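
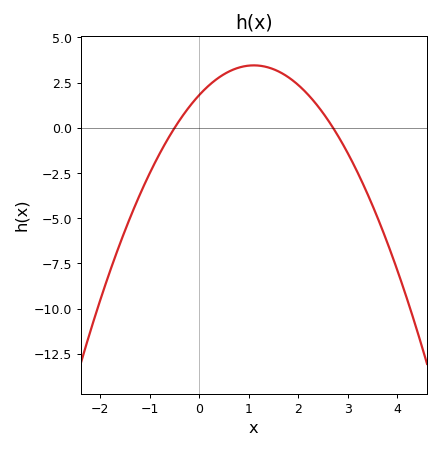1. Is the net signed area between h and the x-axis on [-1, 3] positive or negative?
positive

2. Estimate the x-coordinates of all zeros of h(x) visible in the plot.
-0.5, 2.7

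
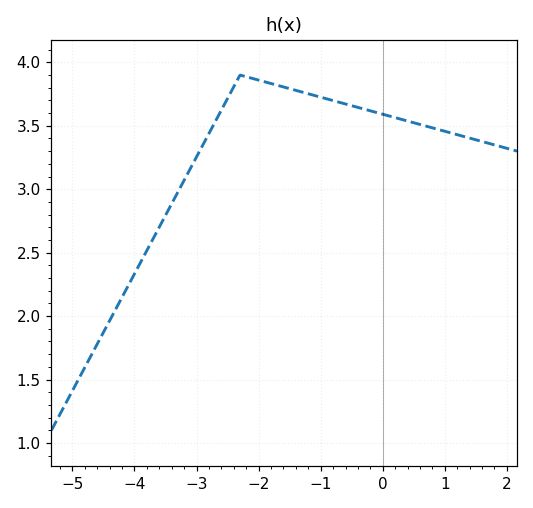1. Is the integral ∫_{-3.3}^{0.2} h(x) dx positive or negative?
positive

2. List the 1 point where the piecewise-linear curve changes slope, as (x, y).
(-2.3, 3.9)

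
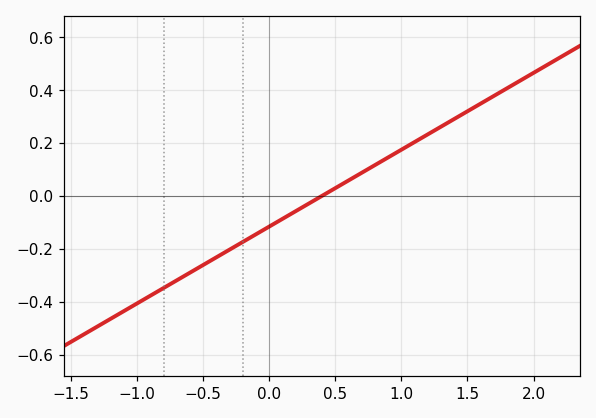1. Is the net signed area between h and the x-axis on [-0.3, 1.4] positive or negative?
positive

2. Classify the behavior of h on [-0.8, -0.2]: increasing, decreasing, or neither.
increasing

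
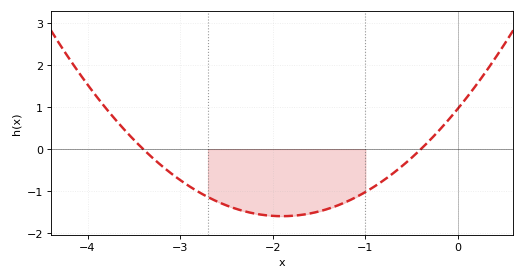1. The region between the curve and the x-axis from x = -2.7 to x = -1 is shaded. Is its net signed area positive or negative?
negative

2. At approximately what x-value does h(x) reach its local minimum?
-1.9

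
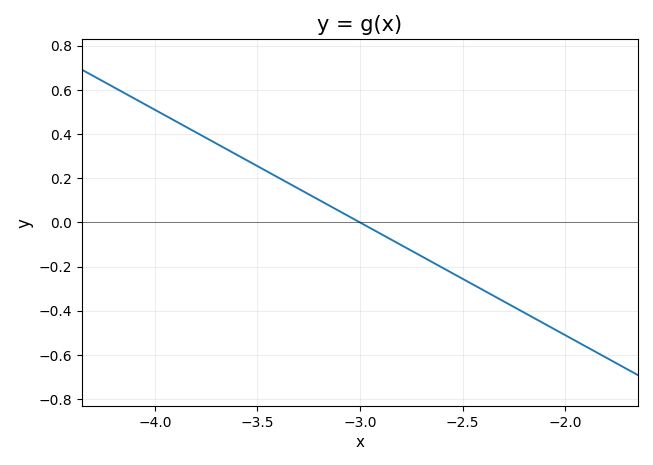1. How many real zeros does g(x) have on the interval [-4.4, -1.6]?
1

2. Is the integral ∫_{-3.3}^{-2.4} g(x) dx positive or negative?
negative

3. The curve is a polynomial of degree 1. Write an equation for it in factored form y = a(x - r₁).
y = -0.51(x + 3)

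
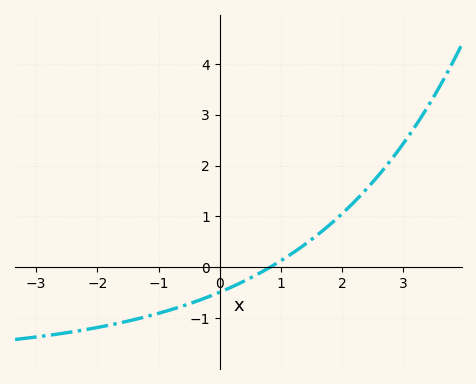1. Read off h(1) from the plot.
0.13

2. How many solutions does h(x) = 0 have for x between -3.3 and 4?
1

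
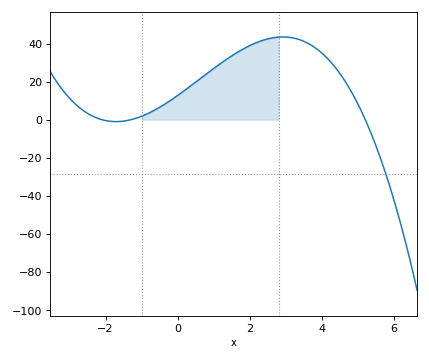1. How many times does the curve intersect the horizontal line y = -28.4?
1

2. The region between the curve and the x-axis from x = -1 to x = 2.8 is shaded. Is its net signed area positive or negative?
positive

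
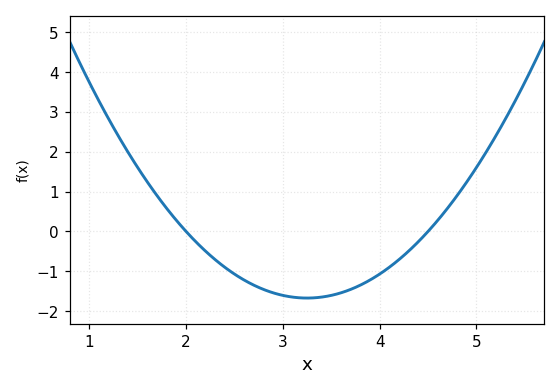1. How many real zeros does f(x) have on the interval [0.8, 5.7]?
2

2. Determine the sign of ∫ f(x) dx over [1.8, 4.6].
negative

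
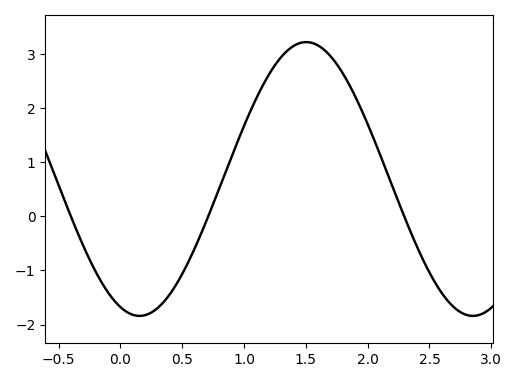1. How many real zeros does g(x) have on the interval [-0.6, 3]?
3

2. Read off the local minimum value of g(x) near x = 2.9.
-1.84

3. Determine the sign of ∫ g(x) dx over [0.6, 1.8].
positive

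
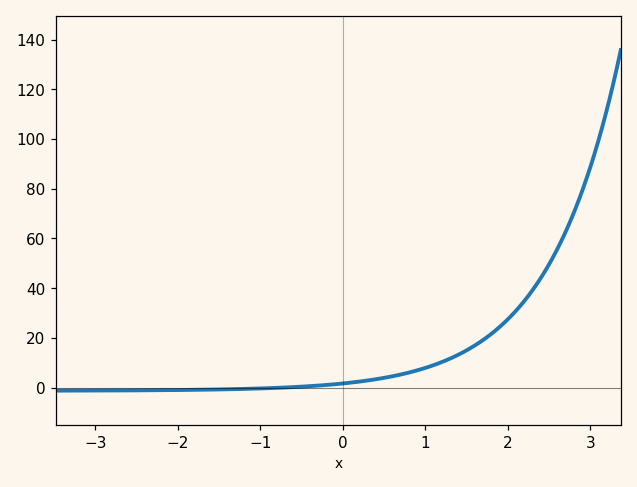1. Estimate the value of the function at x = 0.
1.66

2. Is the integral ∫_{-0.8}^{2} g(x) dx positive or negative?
positive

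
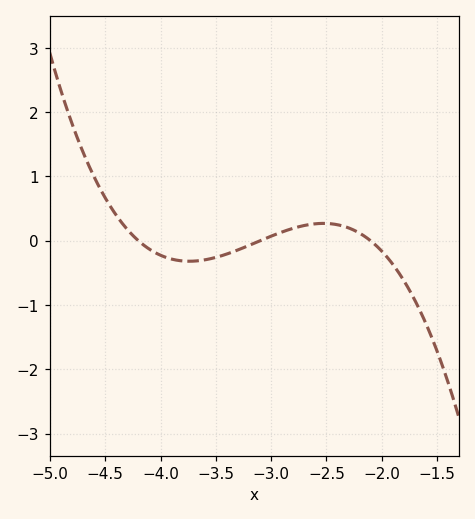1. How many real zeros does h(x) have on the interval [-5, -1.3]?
3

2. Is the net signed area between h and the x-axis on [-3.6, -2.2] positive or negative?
positive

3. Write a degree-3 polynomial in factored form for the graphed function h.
y = -0.66(x + 4.2)(x + 3.1)(x + 2.1)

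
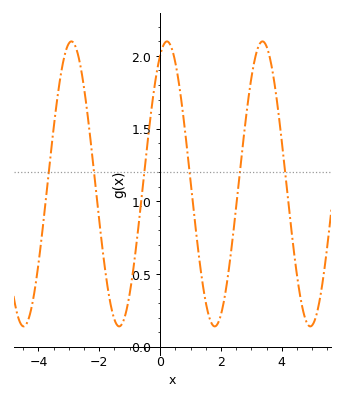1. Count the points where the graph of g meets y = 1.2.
6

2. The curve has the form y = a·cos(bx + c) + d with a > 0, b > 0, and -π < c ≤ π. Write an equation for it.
y = 0.98cos(2x - 0.45) + 1.12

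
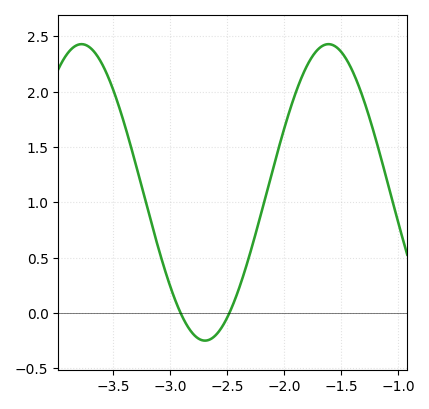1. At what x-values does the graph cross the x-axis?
-2.91, -2.48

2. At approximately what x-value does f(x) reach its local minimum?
-2.69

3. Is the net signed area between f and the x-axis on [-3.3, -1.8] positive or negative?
positive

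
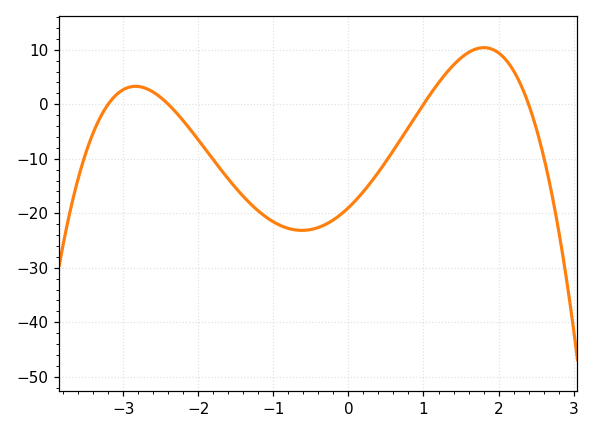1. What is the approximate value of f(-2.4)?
0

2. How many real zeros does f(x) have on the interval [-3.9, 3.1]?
4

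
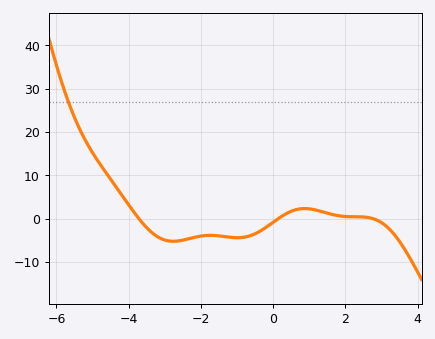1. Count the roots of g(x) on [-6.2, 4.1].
3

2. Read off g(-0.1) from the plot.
-1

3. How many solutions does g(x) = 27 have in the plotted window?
1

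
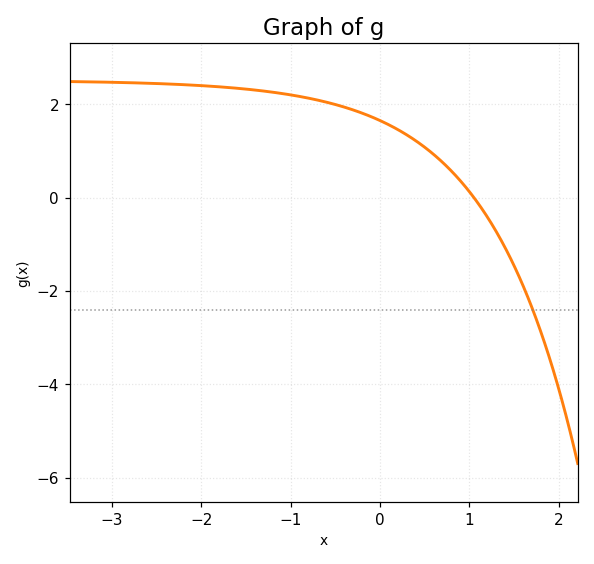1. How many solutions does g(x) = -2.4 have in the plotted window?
1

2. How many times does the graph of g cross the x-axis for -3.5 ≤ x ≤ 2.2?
1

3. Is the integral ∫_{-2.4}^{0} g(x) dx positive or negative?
positive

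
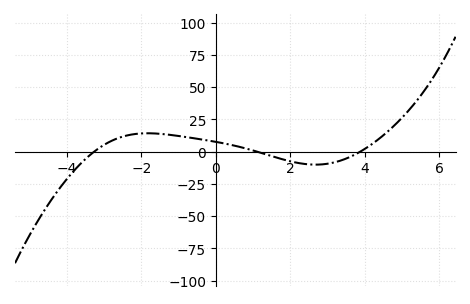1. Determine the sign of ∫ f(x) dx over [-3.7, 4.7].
positive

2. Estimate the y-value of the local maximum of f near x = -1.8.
14.2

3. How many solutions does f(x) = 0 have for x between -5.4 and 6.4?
3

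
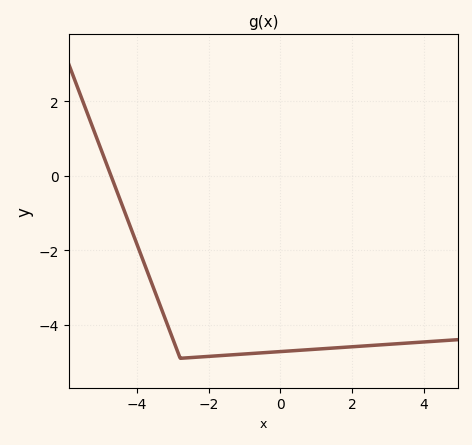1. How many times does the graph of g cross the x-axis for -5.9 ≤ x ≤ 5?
1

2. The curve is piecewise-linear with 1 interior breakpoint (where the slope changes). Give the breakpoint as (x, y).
(-2.8, -4.9)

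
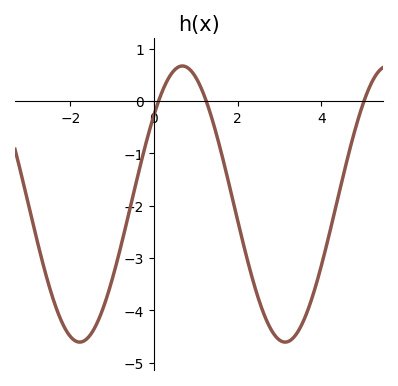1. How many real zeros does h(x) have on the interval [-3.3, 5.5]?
3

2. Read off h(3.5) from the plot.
-4.33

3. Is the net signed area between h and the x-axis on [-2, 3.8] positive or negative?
negative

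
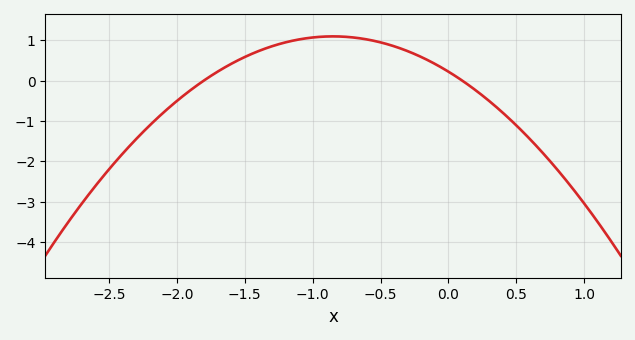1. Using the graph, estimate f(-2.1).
-0.8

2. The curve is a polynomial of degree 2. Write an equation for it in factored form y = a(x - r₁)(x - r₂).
y = -1.21(x + 1.8)(x - 0.1)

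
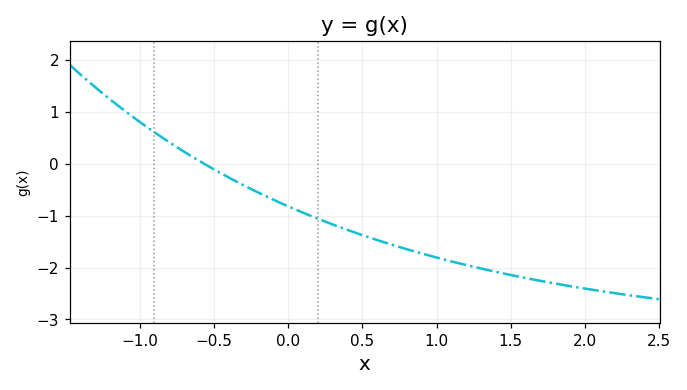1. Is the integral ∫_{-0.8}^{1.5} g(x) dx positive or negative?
negative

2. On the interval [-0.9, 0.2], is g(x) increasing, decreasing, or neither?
decreasing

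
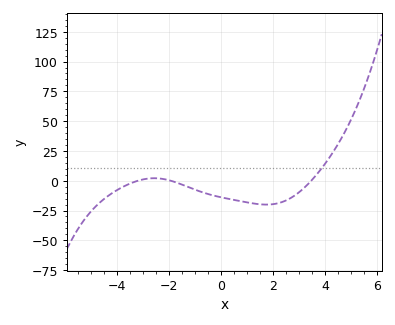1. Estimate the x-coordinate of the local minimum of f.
1.8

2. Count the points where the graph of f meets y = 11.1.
1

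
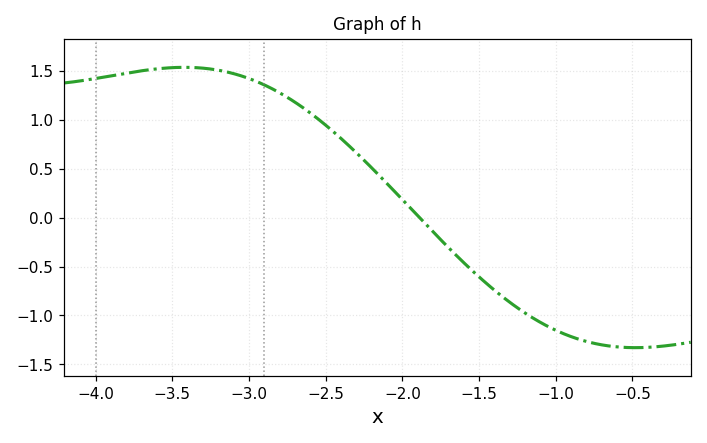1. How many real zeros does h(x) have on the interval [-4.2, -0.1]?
1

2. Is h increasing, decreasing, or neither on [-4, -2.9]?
neither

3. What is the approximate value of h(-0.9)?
-1.22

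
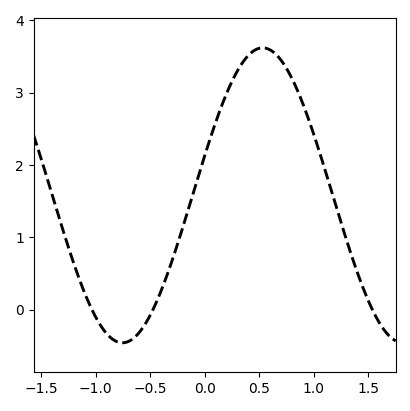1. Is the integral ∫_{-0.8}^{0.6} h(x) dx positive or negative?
positive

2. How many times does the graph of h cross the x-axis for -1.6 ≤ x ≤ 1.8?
3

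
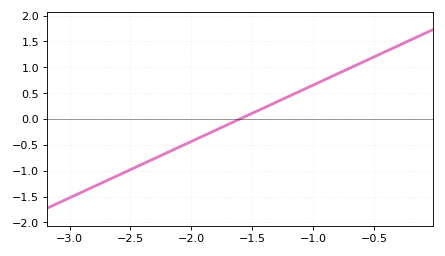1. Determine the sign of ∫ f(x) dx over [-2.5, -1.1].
negative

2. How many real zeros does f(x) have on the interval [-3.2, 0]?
1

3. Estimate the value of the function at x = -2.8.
-1.31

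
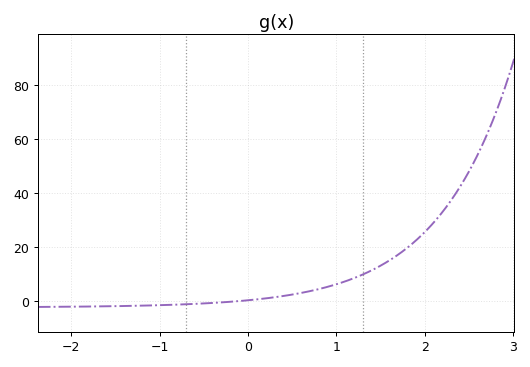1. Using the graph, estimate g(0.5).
2.33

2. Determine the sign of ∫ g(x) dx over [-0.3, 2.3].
positive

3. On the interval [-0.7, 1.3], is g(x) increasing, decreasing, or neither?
increasing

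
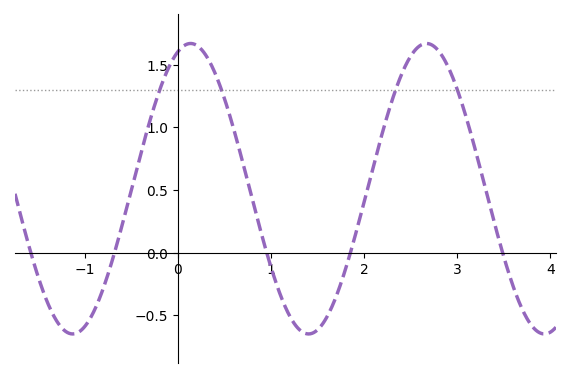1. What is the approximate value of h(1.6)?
-0.516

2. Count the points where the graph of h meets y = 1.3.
4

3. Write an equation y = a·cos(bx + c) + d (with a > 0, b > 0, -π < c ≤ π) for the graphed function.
y = 1.16cos(2.48x - 0.342) + 0.51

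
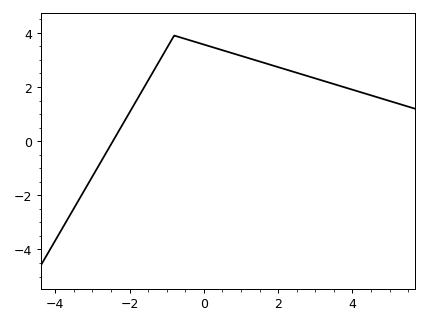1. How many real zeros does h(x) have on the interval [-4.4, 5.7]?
1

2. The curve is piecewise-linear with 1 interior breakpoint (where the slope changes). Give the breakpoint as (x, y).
(-0.8, 3.9)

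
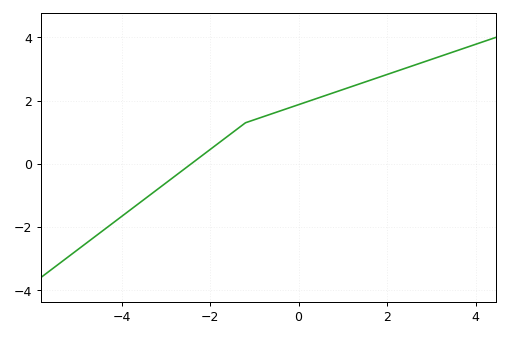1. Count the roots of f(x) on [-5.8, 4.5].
1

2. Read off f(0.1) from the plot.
1.92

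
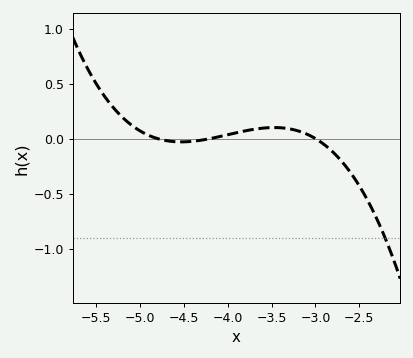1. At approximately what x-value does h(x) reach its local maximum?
-3.47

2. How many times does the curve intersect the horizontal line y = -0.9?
1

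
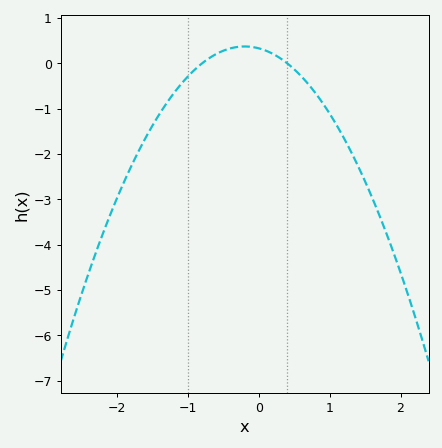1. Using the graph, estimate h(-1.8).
-2.27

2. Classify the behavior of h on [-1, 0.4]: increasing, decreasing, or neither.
neither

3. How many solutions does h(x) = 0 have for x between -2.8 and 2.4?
2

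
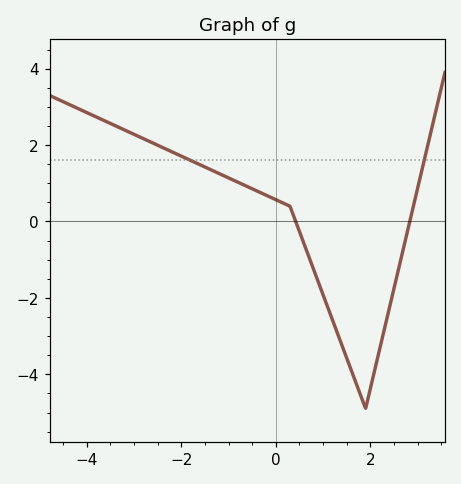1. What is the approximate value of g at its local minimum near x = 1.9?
-4.9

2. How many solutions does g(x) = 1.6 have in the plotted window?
2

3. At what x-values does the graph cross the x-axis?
0.421, 2.83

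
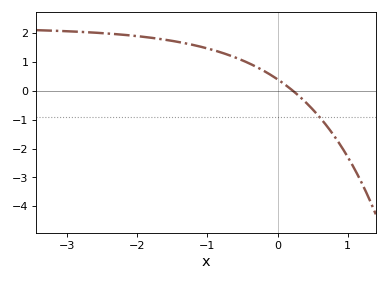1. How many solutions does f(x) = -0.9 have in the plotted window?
1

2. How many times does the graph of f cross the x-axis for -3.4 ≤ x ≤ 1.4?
1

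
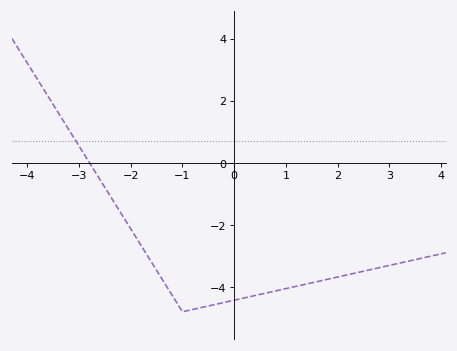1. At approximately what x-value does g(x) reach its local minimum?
-1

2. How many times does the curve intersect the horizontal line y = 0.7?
1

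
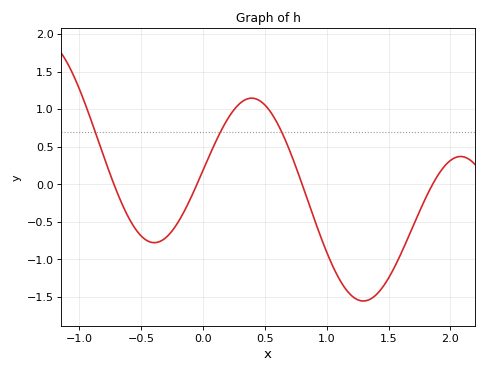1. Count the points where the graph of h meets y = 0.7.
3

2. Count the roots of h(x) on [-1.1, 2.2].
4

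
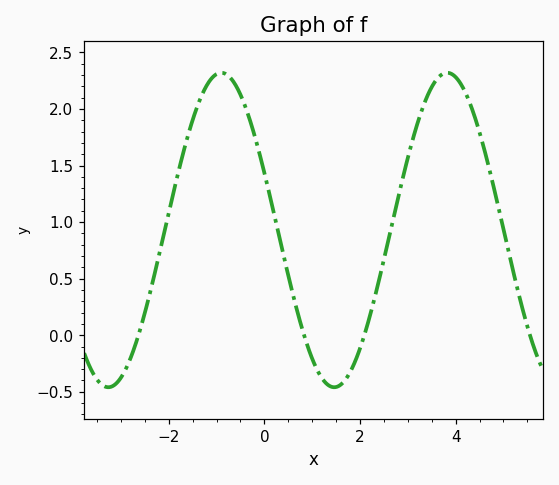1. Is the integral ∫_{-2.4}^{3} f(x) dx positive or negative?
positive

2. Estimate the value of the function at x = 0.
1.43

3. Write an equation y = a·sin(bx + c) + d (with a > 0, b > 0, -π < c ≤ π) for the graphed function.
y = 1.39sin(1.33x + 2.77) + 0.93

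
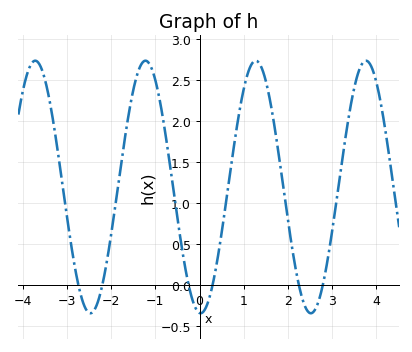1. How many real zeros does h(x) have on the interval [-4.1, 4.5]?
6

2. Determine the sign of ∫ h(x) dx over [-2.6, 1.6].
positive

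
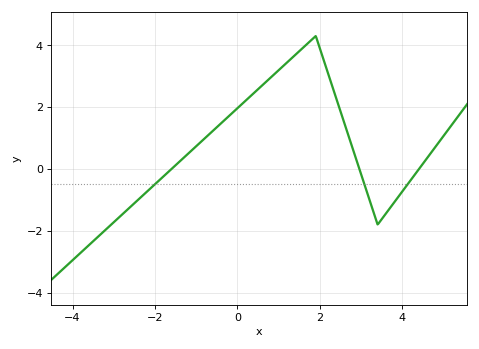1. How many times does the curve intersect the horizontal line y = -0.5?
3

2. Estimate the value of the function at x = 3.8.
-1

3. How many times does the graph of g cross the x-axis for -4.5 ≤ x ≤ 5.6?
3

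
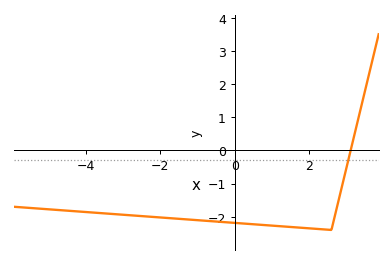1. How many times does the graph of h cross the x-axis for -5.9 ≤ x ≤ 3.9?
1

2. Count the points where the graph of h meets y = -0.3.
1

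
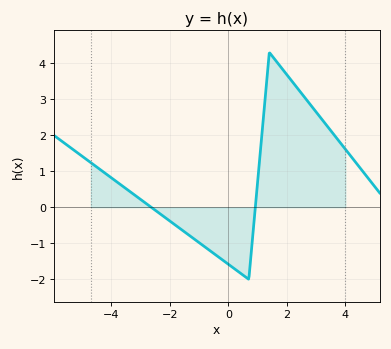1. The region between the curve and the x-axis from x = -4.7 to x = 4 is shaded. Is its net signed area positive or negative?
positive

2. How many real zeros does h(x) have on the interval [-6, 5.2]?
2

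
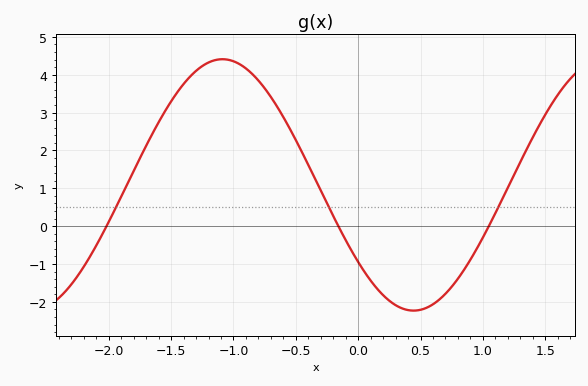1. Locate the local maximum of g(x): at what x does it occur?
-1.09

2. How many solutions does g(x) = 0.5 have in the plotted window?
3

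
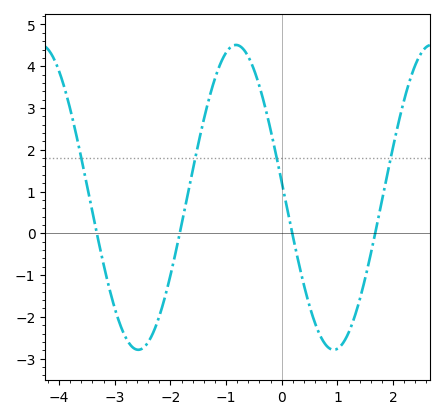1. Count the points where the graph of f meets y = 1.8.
4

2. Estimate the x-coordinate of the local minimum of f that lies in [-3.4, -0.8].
-2.58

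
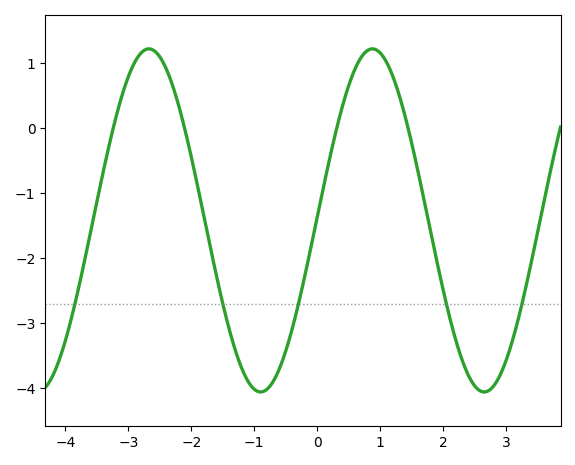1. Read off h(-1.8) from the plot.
-1.4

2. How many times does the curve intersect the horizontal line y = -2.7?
5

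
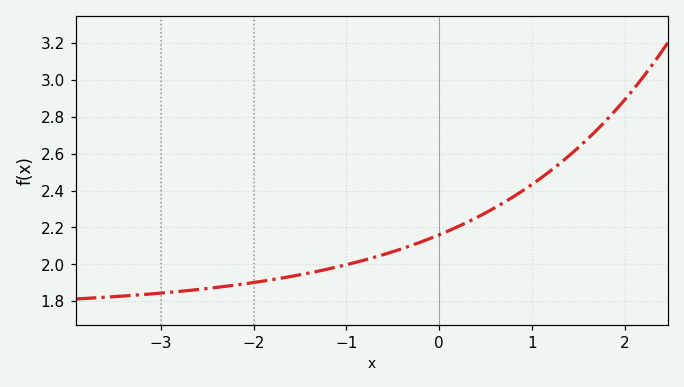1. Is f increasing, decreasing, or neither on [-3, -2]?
increasing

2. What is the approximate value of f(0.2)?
2.2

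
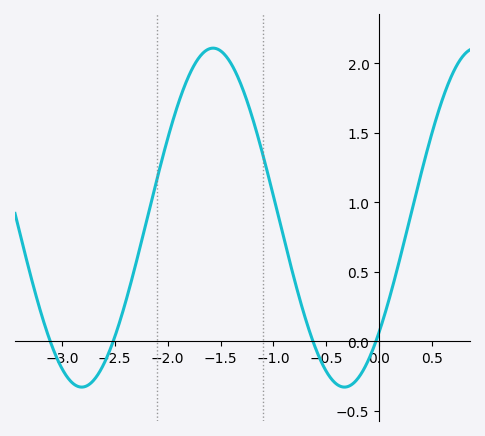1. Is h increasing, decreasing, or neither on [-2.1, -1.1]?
neither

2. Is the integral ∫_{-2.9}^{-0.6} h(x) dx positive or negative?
positive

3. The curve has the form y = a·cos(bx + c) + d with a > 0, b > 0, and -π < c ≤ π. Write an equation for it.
y = 1.22cos(2.53x - 2.31) + 0.89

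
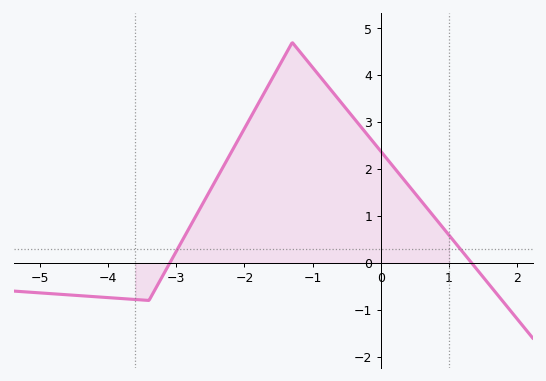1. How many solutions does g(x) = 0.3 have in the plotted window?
2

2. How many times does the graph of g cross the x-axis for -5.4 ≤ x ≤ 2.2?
2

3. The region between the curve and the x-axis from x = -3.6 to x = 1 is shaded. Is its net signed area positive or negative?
positive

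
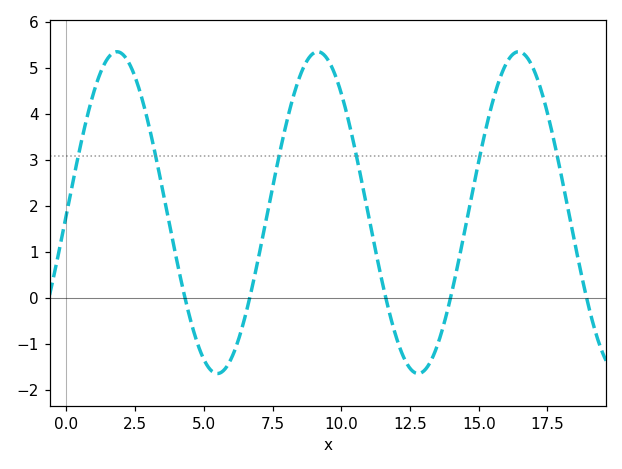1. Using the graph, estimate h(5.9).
-1.4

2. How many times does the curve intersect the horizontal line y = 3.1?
6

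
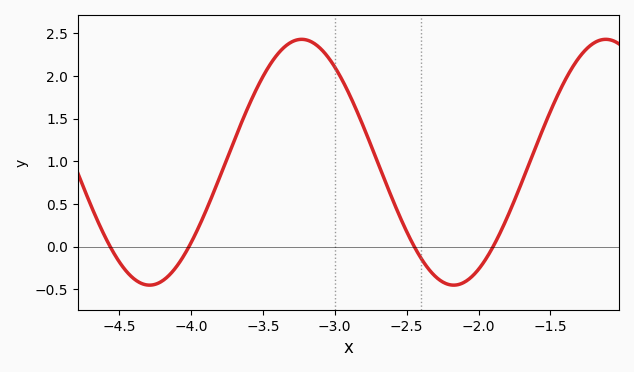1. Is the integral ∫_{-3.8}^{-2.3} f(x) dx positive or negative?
positive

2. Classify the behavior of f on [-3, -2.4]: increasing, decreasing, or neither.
decreasing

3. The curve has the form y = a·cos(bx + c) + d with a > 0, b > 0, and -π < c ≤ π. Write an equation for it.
y = 1.44cos(3x - 3) + 0.99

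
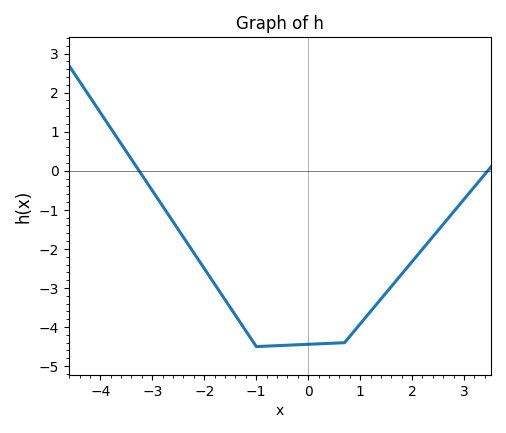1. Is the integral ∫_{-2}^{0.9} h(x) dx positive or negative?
negative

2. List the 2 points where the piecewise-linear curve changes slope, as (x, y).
(-1, -4.5); (0.7, -4.4)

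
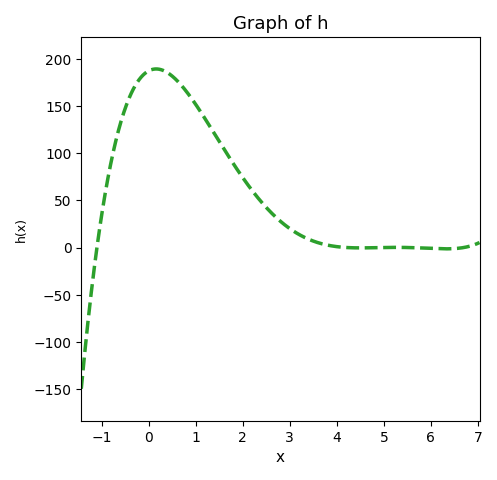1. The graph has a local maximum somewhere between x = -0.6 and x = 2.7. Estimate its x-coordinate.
0.2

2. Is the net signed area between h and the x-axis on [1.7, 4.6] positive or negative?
positive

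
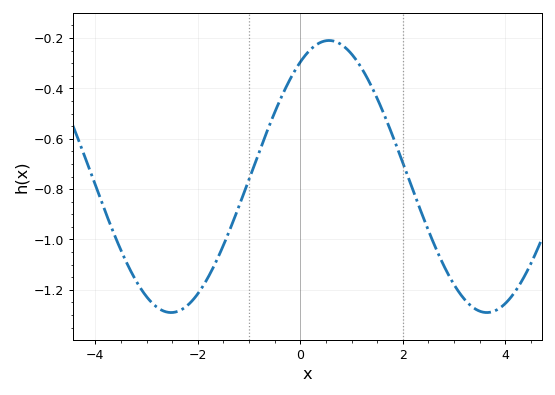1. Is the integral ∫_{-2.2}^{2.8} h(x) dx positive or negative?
negative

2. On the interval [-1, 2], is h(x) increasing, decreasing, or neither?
neither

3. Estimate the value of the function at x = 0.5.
-0.211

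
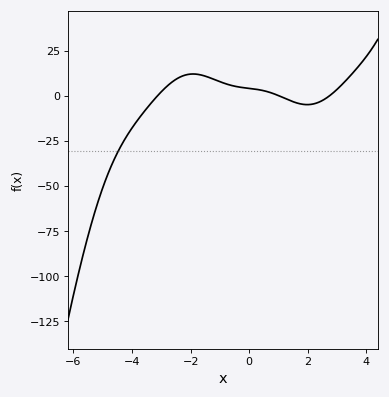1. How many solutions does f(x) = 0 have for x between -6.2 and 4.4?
3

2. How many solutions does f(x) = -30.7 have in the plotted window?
1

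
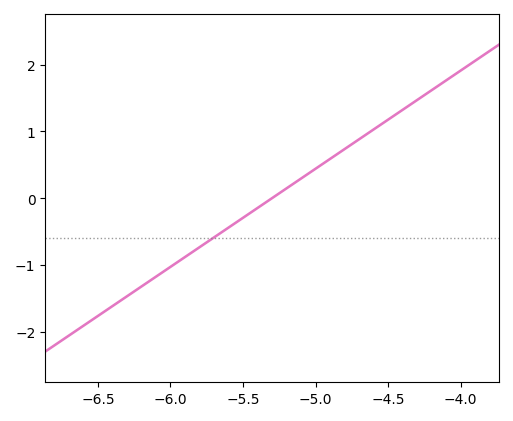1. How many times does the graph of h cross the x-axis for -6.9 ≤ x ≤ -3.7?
1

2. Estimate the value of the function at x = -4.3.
1.5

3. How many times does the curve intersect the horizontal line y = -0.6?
1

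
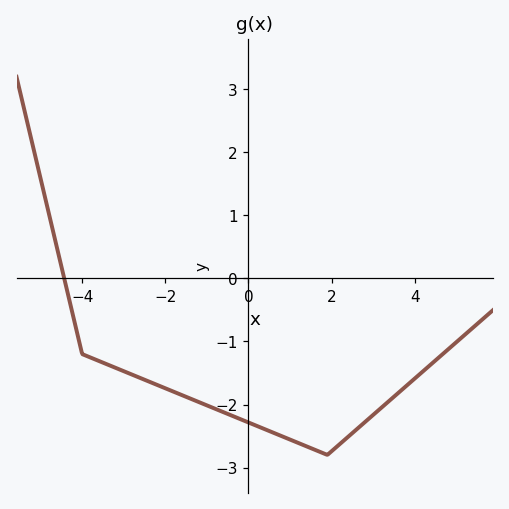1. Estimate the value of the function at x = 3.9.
-1.6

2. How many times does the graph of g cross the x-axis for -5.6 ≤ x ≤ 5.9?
1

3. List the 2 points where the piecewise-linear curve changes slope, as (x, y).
(-4, -1.2); (1.9, -2.8)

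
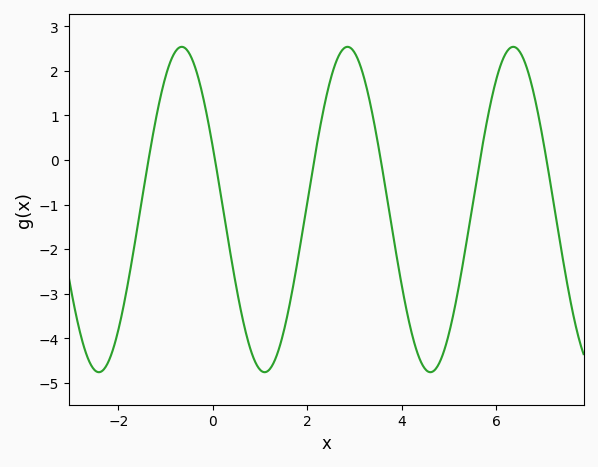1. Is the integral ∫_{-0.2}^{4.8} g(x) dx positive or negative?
negative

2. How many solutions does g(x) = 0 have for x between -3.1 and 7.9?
6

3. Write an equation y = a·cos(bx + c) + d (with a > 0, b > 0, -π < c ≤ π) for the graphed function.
y = 3.65cos(1.8x + 1.2) - 1.11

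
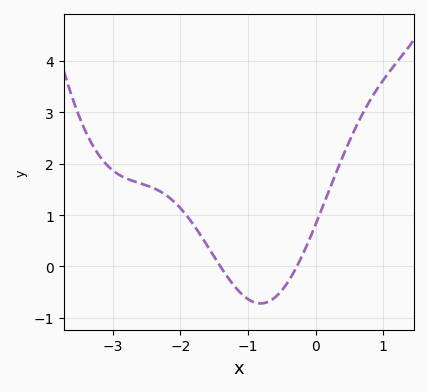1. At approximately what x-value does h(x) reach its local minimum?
-0.8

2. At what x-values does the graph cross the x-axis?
-1.4, -0.3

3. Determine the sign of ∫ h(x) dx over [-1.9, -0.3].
negative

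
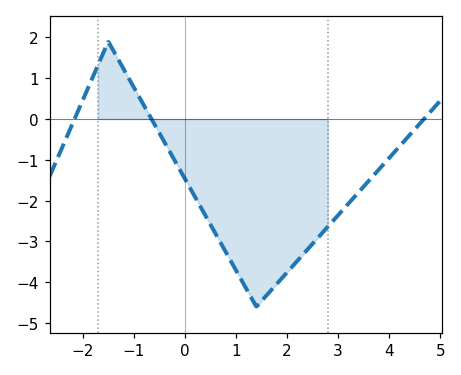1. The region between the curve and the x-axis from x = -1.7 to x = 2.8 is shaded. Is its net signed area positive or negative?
negative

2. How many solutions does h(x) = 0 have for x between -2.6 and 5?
3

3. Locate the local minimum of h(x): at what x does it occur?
1.4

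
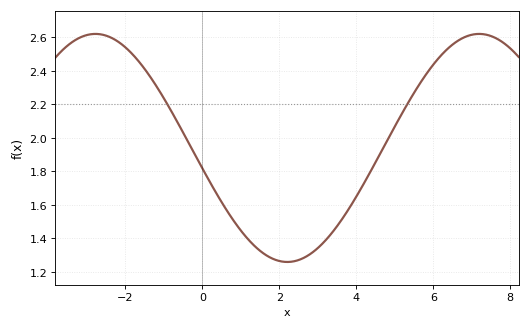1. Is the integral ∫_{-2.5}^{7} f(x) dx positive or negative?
positive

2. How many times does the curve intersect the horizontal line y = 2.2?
2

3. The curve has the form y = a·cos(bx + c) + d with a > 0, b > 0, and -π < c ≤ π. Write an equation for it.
y = 0.68cos(0.63x + 1.75) + 1.94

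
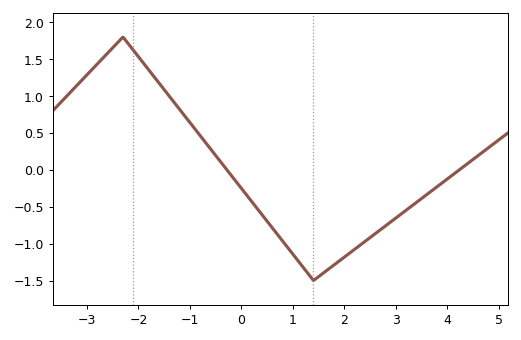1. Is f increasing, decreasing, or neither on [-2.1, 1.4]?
decreasing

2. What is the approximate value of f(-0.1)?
-0.15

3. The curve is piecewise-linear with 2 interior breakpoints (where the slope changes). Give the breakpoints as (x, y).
(-2.3, 1.8); (1.4, -1.5)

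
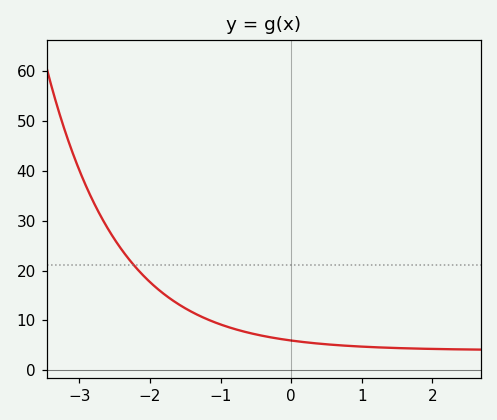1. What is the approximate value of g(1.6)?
4.41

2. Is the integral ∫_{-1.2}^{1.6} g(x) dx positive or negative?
positive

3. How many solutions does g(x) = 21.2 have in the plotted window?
1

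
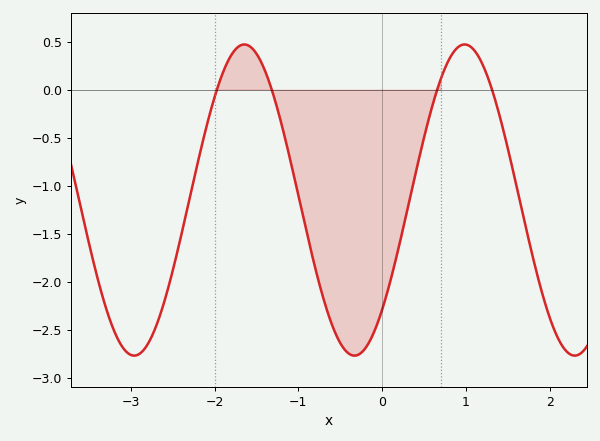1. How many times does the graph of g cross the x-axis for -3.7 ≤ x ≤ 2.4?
4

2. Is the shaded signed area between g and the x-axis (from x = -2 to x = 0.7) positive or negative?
negative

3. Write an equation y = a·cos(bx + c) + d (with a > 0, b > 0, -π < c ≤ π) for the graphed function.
y = 1.62cos(2.4x - 2.4) - 1.15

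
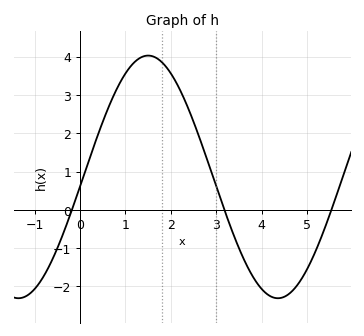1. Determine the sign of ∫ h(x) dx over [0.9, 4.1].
positive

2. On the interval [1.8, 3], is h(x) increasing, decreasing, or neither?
decreasing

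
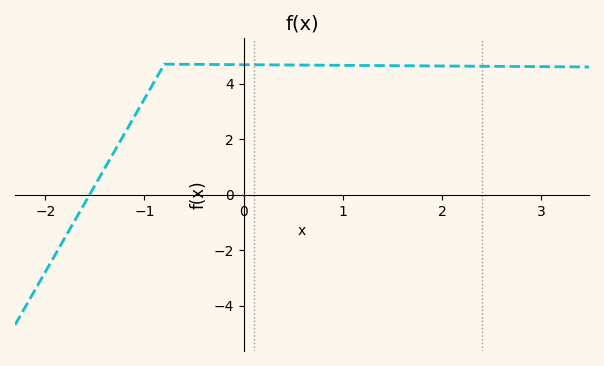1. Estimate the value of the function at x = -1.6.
-0.294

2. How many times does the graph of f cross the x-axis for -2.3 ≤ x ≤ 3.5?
1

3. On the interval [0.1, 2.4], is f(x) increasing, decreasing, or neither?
decreasing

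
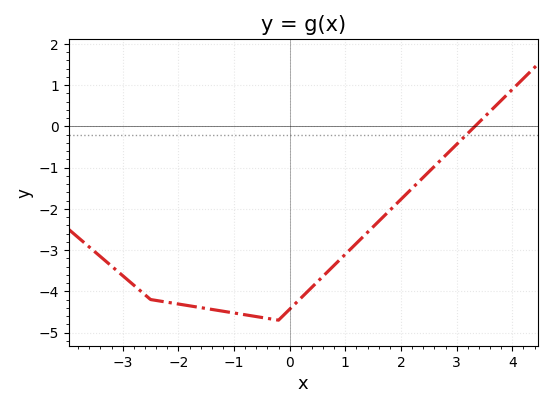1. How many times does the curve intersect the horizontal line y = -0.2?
1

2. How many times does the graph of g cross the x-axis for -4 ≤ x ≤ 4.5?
1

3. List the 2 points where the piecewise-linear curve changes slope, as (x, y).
(-2.5, -4.2); (-0.2, -4.7)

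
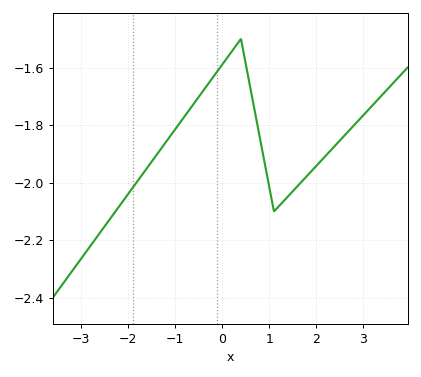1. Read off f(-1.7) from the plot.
-1.97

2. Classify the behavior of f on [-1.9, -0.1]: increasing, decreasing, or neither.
increasing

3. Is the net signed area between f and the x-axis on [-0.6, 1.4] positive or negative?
negative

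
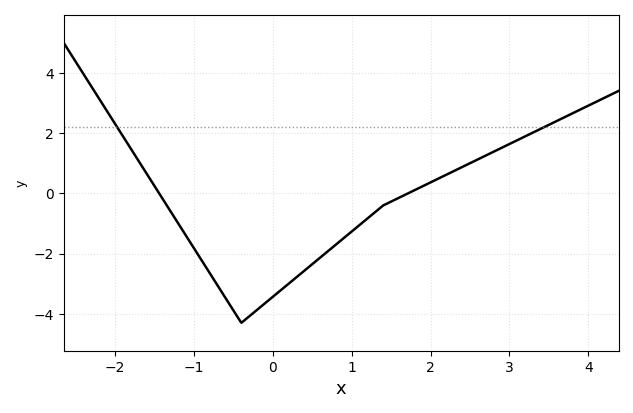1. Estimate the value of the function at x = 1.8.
0.2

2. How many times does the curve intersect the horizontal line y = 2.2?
2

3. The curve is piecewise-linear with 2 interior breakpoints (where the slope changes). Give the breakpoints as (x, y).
(-0.4, -4.3); (1.4, -0.4)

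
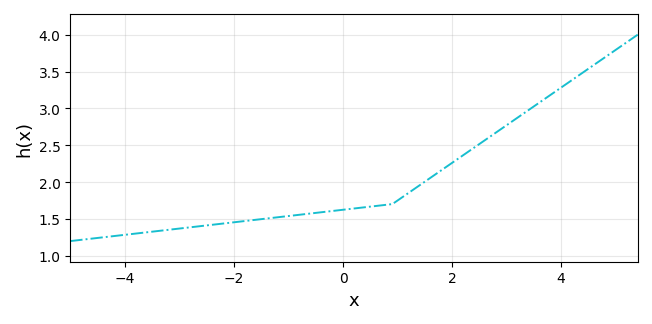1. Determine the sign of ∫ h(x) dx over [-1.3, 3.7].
positive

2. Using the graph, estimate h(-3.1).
1.35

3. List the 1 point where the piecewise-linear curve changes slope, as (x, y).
(0.9, 1.7)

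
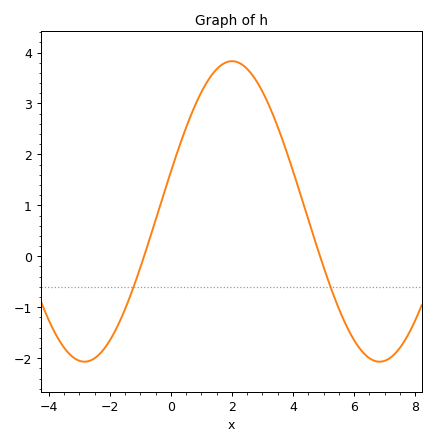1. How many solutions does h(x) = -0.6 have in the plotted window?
2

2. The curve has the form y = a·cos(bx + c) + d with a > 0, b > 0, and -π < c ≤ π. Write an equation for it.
y = 2.95cos(0.65x - 1.3) + 0.88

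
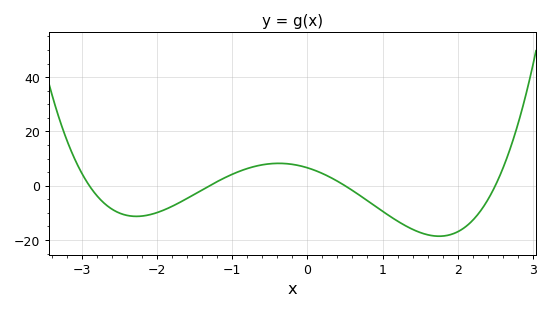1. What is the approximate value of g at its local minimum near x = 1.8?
-19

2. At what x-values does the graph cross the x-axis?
-2.9, -1.3, 0.5, 2.5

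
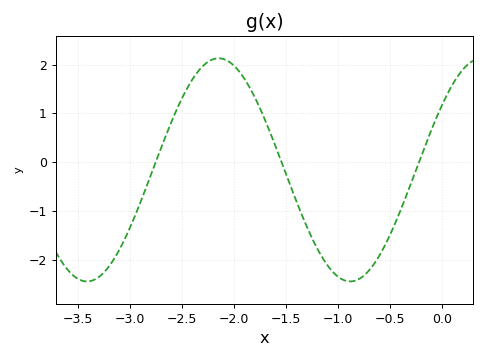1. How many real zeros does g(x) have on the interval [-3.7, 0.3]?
3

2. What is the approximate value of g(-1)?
-2.35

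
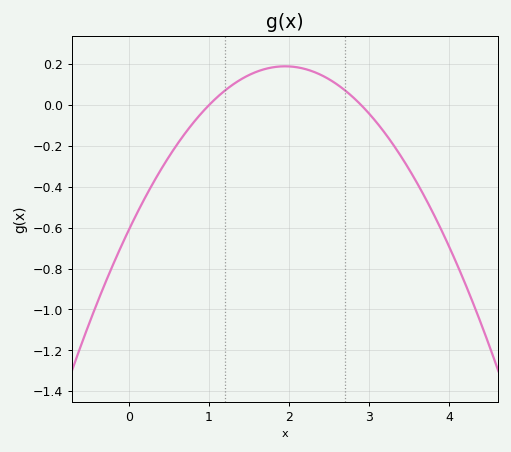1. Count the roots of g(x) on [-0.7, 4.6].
2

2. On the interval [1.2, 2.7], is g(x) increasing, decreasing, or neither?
neither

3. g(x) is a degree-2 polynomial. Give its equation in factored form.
y = -0.21(x - 1)(x - 2.9)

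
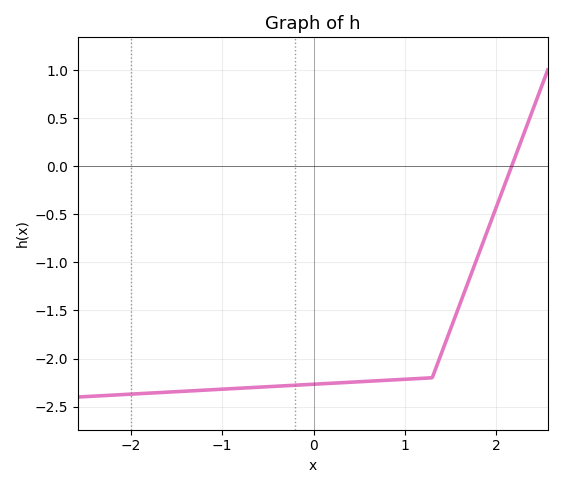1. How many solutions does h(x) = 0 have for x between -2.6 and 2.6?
1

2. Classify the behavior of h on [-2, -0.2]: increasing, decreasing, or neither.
increasing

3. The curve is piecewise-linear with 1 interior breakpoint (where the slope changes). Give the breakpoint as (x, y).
(1.3, -2.2)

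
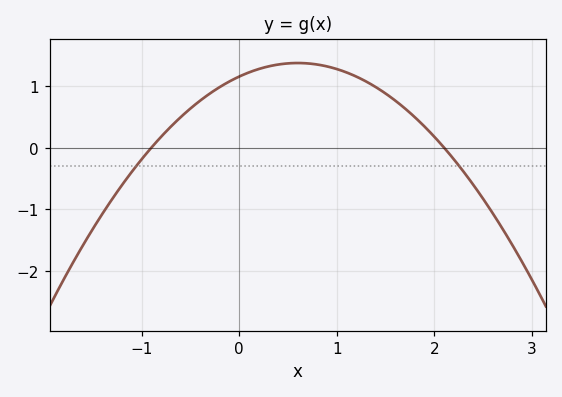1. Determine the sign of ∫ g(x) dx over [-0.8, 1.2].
positive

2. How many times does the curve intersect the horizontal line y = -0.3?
2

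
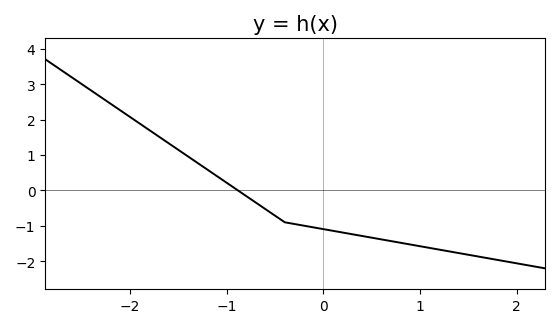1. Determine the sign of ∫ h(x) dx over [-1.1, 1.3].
negative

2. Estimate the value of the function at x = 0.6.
-1.4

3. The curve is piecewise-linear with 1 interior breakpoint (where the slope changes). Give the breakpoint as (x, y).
(-0.4, -0.9)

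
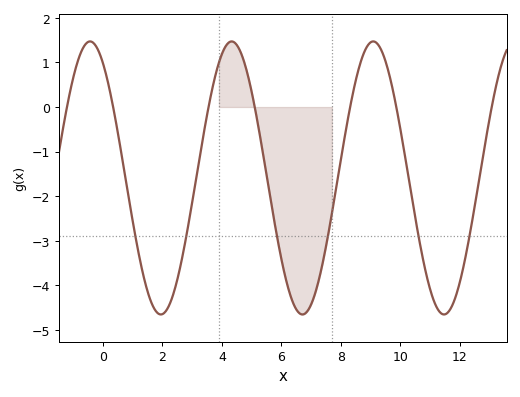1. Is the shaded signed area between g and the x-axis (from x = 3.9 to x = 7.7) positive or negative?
negative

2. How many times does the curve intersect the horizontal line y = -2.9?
6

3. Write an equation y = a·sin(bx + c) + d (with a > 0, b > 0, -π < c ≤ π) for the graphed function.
y = 3.06sin(1.3x + 2.1) - 1.59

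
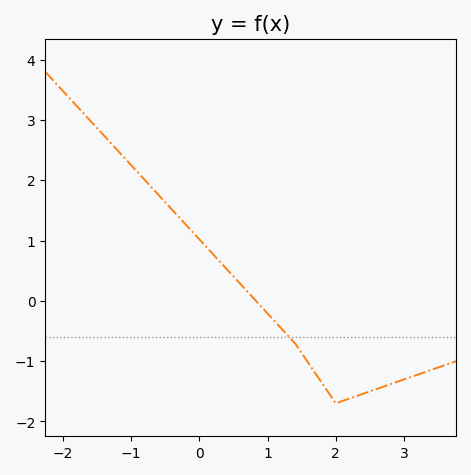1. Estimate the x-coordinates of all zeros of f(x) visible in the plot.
0.8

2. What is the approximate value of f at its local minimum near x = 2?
-1.7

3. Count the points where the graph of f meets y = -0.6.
1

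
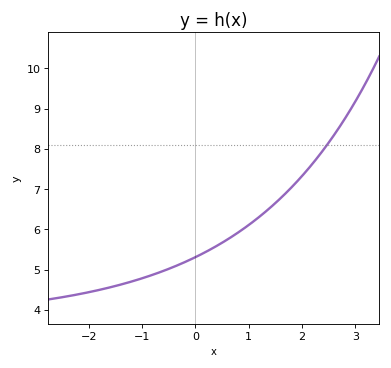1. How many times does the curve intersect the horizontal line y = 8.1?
1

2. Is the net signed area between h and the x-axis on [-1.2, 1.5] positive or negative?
positive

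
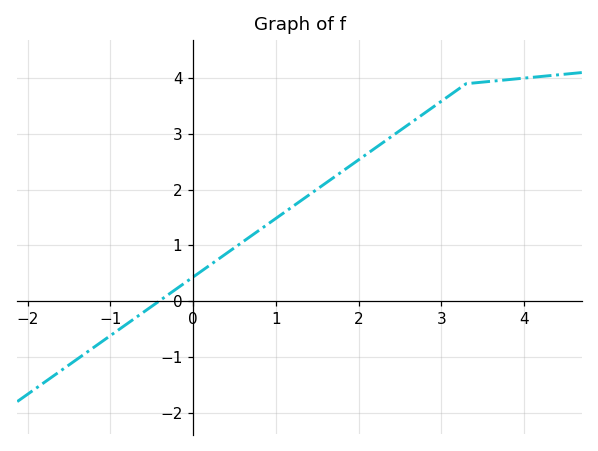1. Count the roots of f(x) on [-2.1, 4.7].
1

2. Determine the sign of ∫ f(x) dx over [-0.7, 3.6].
positive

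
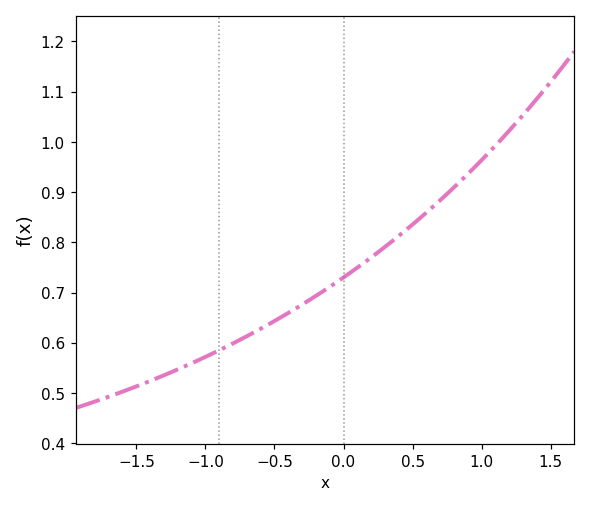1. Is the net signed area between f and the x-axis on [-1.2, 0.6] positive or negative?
positive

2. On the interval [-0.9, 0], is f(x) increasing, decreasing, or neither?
increasing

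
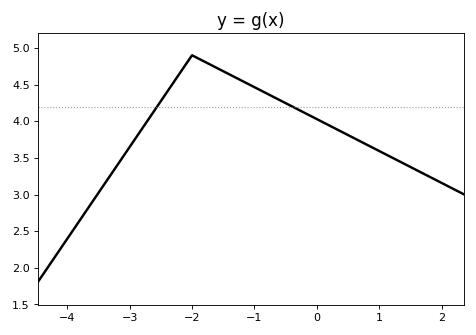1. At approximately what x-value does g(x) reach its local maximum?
-2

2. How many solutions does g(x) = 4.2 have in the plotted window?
2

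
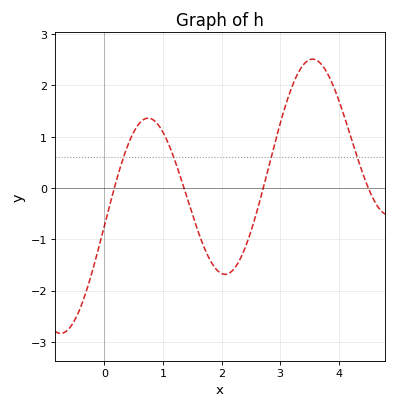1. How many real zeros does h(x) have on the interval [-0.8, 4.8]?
4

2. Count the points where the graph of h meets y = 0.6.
4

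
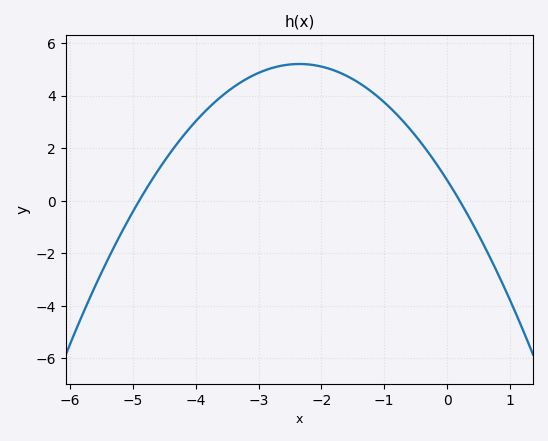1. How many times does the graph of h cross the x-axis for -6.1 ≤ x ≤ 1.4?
2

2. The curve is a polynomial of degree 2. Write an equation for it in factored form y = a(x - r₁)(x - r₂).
y = -0.8(x + 4.9)(x - 0.2)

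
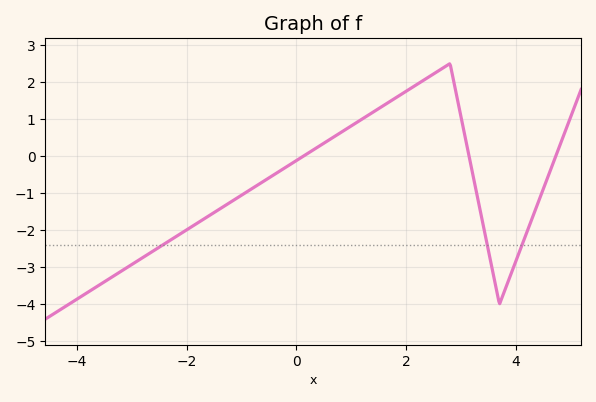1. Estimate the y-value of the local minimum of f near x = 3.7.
-3.99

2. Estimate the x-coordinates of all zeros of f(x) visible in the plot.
0.127, 3.15, 4.73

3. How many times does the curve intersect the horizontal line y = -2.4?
3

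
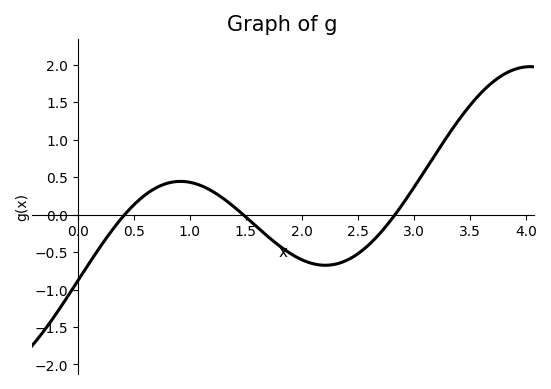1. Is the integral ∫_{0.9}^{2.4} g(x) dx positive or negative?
negative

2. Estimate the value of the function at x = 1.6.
-0.166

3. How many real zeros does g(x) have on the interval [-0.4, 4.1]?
3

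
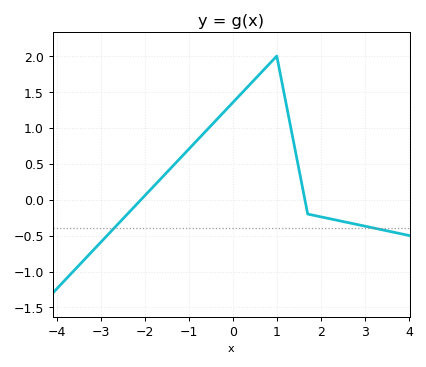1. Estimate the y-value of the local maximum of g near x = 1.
2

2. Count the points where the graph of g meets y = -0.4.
2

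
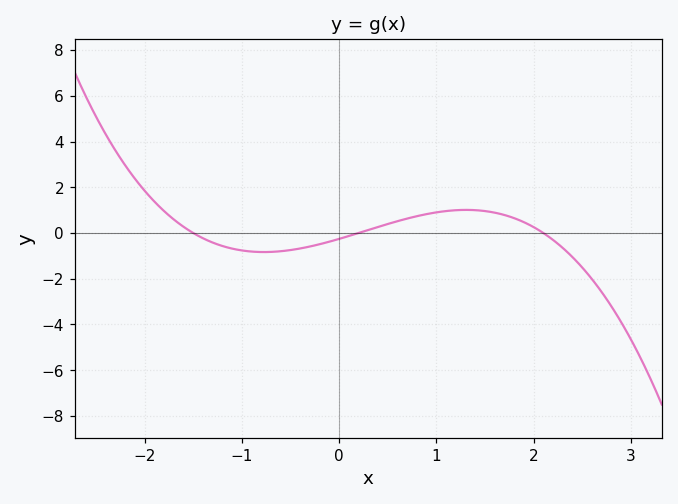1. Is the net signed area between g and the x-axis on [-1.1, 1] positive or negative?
negative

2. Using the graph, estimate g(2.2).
-0.4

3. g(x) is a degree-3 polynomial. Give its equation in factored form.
y = -0.41(x + 1.5)(x - 0.2)(x - 2.1)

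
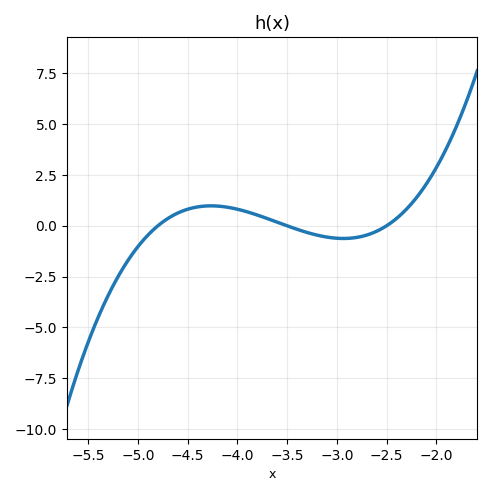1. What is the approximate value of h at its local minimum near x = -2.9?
-0.6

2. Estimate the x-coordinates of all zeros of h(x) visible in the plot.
-4.8, -3.5, -2.5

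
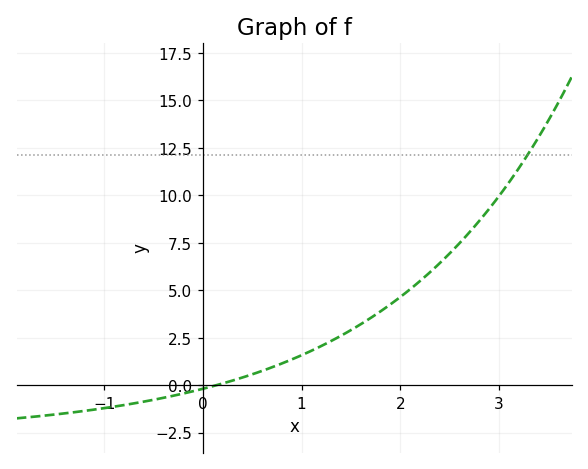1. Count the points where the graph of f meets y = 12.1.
1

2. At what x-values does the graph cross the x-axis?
0.138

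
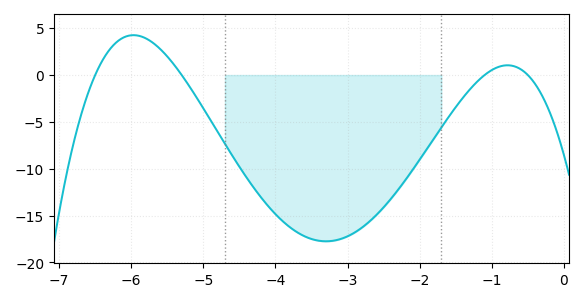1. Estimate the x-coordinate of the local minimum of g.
-3.3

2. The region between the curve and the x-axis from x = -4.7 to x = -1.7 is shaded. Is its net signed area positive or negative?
negative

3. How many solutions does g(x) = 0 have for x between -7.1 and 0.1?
4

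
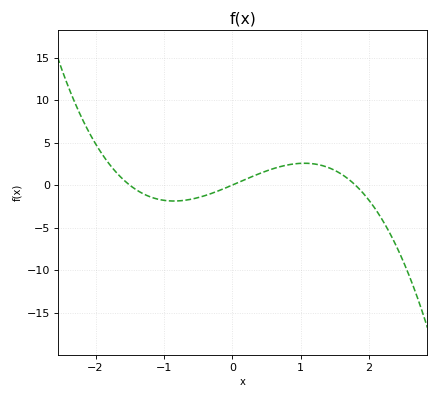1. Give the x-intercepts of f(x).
-1.5, 0, 1.8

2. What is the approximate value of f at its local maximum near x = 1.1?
2.5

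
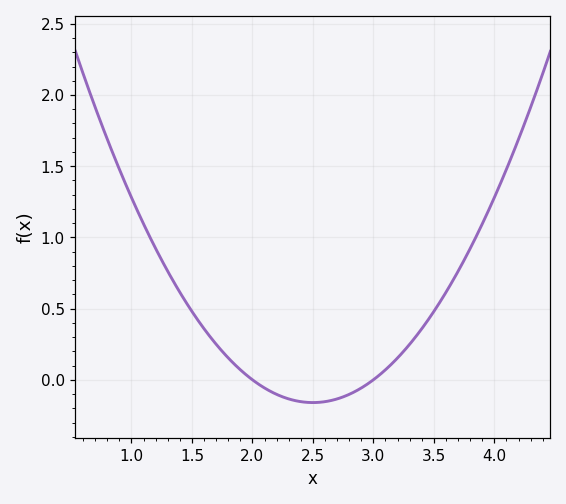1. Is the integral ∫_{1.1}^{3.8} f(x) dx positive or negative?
positive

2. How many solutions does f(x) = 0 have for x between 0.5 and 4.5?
2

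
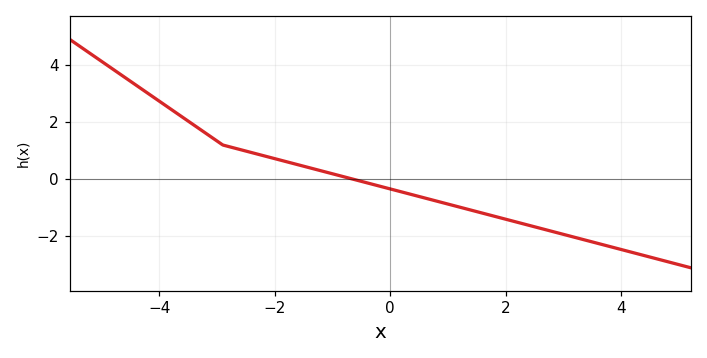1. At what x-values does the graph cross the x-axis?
-0.6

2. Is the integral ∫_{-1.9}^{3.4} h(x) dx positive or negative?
negative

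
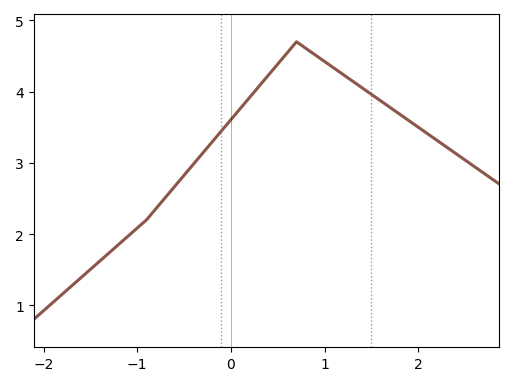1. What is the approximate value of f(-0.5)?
2.8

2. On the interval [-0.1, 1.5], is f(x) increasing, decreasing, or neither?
neither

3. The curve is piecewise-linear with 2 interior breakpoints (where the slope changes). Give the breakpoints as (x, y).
(-0.9, 2.2); (0.7, 4.7)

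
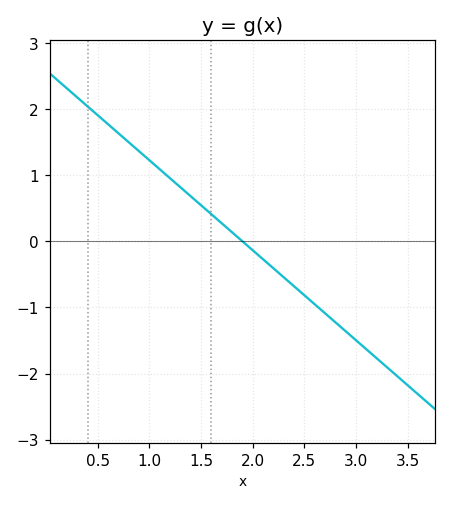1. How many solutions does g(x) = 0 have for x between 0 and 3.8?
1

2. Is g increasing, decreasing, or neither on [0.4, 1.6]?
decreasing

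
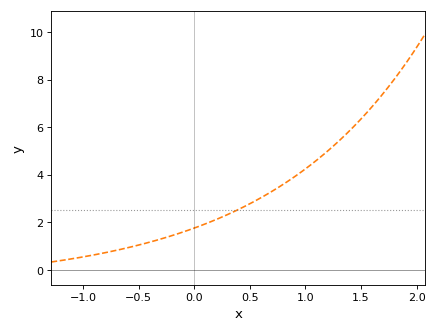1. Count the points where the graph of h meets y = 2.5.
1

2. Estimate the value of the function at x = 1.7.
7.43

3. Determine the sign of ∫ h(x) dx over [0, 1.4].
positive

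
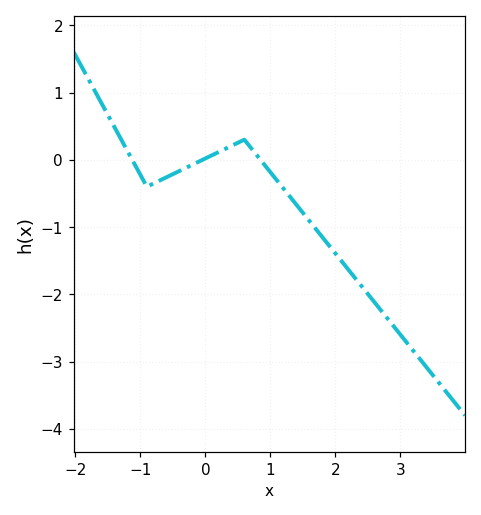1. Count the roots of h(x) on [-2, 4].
3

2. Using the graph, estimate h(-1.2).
0.1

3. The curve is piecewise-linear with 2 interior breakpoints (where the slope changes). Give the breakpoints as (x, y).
(-0.9, -0.4); (0.6, 0.3)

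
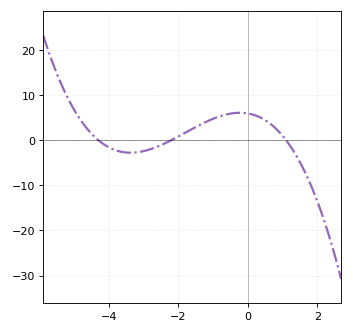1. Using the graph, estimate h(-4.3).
0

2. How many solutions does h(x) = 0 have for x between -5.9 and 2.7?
3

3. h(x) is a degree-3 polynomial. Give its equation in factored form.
y = -0.57(x + 4.3)(x + 2.2)(x - 1.1)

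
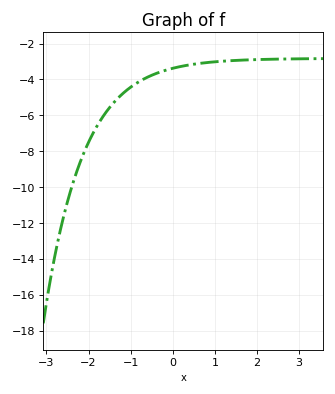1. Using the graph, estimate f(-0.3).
-3.6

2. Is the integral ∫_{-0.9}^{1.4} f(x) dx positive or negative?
negative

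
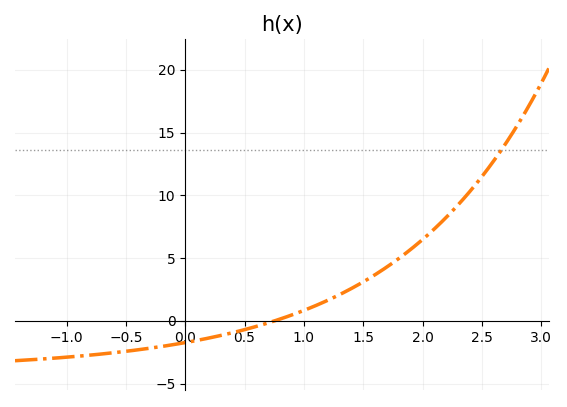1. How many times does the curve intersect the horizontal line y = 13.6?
1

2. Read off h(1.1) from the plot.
1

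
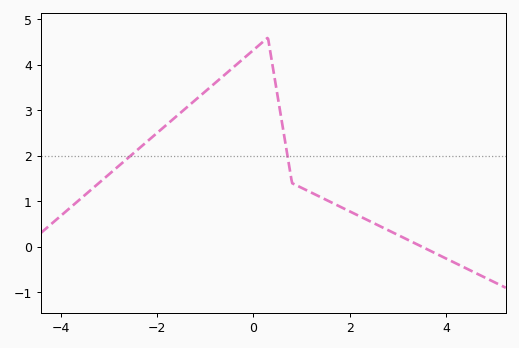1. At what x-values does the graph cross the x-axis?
3.6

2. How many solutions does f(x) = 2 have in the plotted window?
2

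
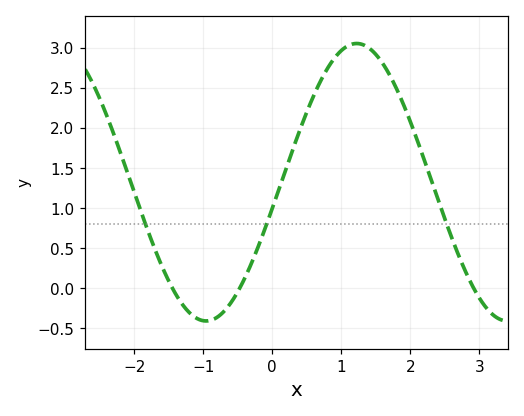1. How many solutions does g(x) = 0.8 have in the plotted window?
3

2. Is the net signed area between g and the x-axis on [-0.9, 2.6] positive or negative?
positive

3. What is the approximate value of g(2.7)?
0.405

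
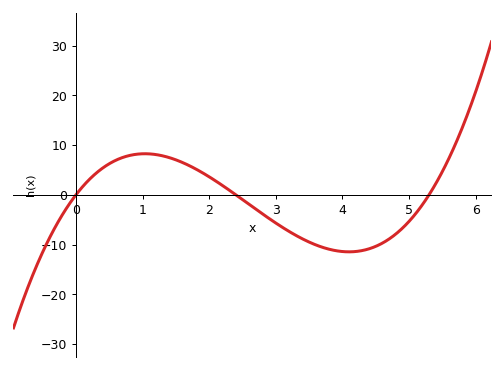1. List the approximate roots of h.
0, 2.4, 5.3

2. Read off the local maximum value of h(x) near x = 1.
8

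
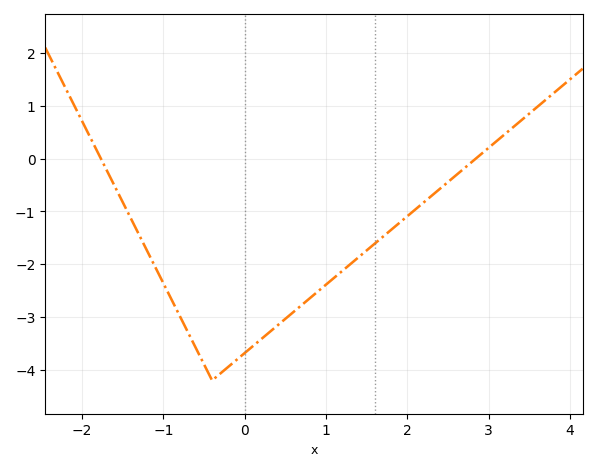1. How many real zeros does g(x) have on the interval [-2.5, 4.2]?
2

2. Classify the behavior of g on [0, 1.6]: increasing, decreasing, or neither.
increasing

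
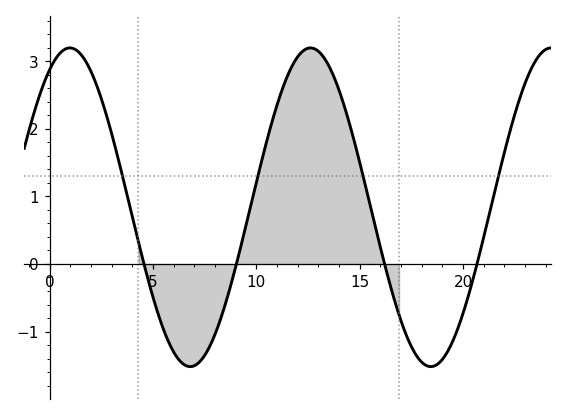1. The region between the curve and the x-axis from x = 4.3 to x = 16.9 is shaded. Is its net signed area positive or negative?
positive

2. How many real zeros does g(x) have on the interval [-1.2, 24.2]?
4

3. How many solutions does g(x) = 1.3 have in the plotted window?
4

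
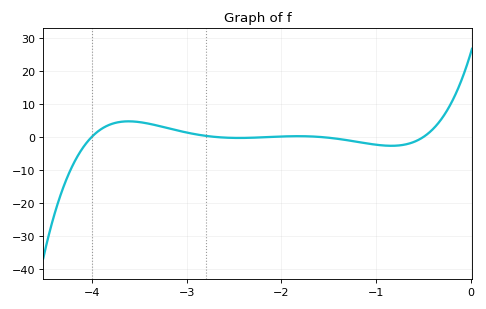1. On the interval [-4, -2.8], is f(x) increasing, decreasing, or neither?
neither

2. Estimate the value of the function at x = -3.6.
4.72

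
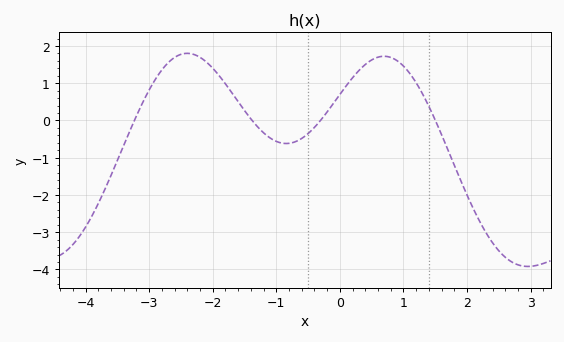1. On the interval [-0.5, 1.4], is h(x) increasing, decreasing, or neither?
neither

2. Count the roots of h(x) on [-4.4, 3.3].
4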